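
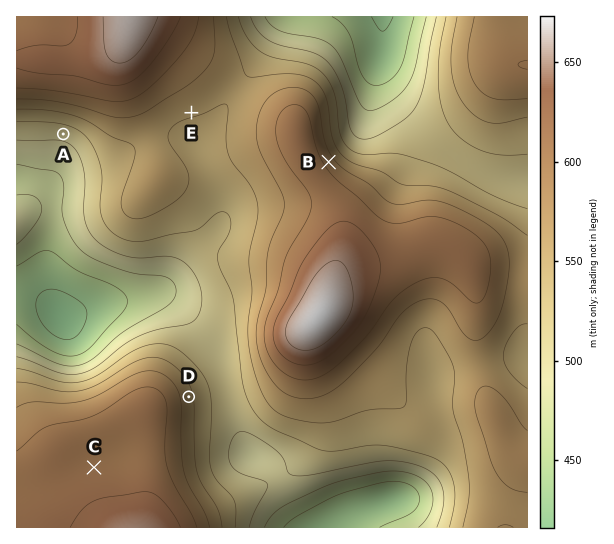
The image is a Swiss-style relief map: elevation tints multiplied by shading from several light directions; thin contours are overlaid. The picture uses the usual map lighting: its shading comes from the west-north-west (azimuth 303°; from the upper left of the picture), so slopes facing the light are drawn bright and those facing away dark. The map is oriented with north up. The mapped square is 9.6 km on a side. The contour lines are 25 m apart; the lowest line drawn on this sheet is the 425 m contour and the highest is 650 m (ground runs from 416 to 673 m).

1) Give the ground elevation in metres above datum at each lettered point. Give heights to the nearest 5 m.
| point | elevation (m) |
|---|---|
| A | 510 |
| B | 590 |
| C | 610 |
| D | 560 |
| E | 555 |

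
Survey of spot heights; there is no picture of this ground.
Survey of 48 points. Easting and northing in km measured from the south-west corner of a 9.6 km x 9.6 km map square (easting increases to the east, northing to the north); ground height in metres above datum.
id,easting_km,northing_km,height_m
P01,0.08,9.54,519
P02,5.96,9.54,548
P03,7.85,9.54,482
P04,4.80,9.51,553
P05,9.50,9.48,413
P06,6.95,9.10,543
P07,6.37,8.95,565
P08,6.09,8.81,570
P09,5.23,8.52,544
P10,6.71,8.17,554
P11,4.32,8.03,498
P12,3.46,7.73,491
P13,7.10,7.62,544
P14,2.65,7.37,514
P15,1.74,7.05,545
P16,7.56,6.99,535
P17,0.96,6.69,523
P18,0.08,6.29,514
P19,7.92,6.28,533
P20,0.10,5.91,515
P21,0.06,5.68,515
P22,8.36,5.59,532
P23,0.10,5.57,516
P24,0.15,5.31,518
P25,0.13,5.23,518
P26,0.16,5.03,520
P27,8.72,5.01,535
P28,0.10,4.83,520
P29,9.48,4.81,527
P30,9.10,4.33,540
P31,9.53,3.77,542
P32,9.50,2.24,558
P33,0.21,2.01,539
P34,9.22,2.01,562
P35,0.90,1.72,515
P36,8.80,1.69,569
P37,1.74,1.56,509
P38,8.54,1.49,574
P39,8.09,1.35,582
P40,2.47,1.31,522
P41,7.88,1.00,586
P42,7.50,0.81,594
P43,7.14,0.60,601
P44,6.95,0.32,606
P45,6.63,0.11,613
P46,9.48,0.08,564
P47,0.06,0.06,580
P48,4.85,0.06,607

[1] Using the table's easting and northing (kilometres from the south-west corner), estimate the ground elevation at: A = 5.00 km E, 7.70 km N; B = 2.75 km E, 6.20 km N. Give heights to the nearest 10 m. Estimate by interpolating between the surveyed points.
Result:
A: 520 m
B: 520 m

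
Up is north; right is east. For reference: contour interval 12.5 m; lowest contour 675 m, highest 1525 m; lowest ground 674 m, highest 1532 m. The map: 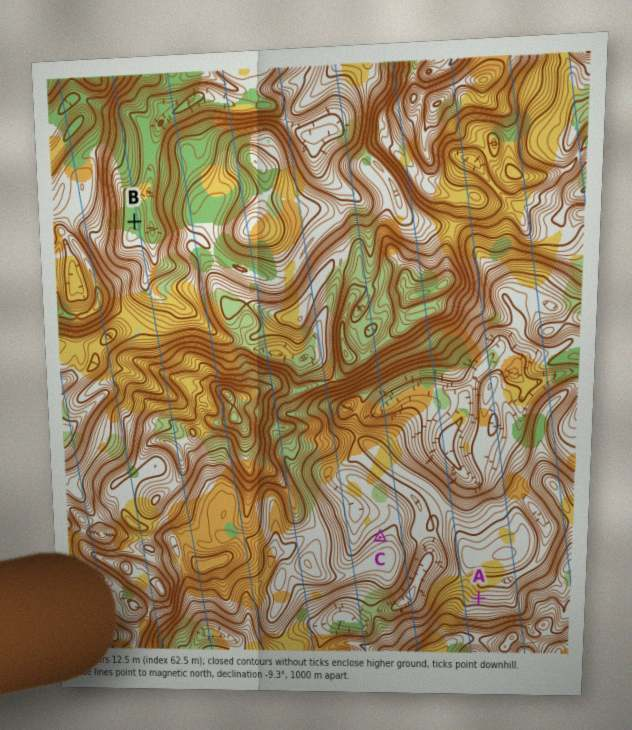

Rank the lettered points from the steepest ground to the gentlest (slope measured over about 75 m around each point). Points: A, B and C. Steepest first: A C B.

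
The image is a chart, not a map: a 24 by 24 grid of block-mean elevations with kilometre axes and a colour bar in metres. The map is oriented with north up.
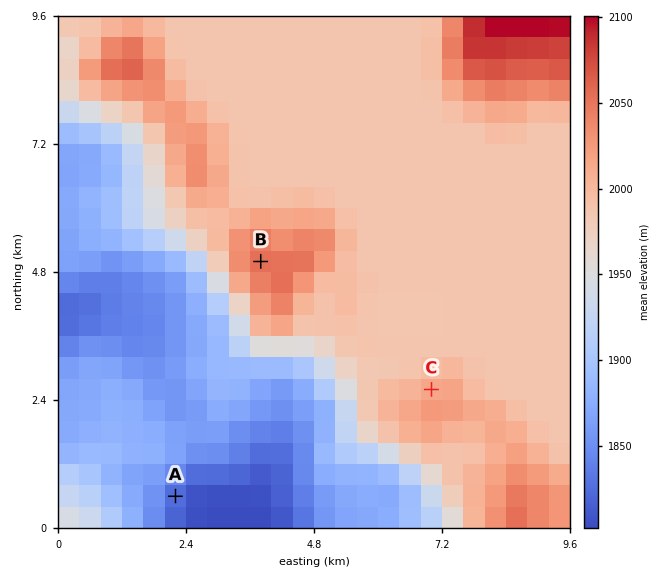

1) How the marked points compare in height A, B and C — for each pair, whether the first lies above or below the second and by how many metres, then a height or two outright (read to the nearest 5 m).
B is above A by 230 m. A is below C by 190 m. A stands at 1825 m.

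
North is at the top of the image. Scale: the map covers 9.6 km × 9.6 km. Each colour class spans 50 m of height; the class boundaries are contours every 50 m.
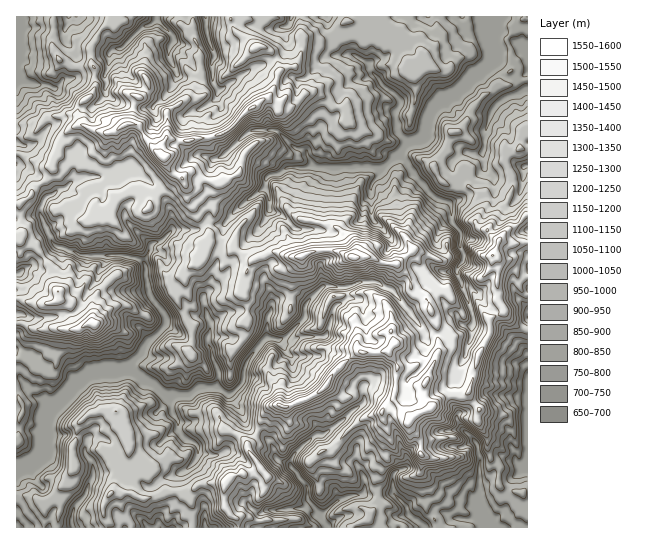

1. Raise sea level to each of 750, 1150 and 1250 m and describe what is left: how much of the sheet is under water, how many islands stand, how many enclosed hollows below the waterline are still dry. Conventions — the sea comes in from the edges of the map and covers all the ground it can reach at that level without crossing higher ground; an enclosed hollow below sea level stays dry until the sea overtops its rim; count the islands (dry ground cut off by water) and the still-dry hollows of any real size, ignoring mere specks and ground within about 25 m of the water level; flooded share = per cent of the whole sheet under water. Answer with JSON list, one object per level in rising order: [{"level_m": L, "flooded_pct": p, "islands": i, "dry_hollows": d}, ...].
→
[{"level_m": 750, "flooded_pct": 13, "islands": 0, "dry_hollows": 0}, {"level_m": 1150, "flooded_pct": 83, "islands": 4, "dry_hollows": 0}, {"level_m": 1250, "flooded_pct": 92, "islands": 5, "dry_hollows": 0}]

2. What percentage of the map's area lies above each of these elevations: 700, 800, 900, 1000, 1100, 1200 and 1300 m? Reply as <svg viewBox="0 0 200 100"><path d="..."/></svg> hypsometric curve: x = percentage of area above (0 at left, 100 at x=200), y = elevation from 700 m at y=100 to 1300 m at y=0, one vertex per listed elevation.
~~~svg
<svg viewBox="0 0 200 100"><path d="M186 100l-26-17-36-16-39-17-35-17-26-16-14-17"/></svg>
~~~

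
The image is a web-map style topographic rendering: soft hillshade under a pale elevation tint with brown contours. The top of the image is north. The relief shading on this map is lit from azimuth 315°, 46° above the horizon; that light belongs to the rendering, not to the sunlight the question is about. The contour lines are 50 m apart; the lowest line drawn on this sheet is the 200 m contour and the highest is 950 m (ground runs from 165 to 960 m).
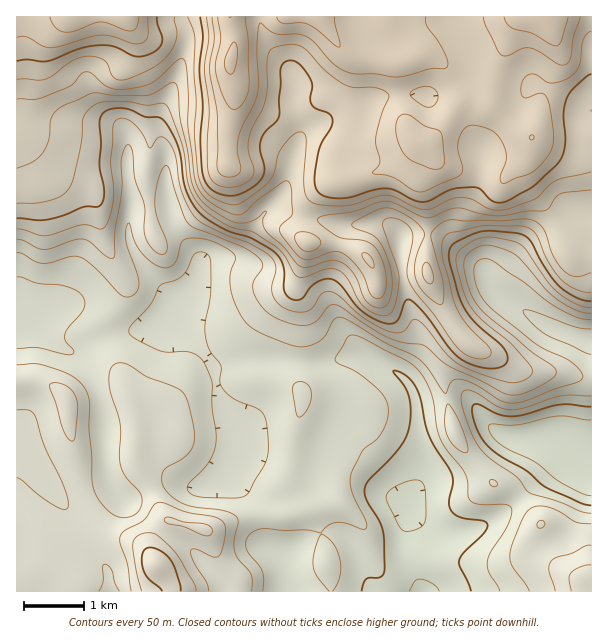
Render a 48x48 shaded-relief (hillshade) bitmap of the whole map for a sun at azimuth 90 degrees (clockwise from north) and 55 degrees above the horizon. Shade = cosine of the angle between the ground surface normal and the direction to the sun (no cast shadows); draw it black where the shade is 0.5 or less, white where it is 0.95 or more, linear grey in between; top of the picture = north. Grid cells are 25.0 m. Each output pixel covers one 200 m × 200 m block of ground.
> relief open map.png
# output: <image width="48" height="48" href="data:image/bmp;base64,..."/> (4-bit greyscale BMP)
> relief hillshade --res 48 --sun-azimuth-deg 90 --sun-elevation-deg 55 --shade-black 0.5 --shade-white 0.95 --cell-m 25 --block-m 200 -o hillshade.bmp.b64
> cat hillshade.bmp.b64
<image width="48" height="48" href="data:image/bmp;base64,Qk32BAAAAAAAAHYAAAAoAAAAMAAAADAAAAABAAQAAAAAAIAEAAATCwAAEwsAABAAAAAAAAAAAAAAABEREQAiIiIAMzMzAERERABVVVUAZmZmAHd3dwCIiIgAmZmZAKqqqgC7u7sAzMzMAN3d3QDu7u4A////ALu7u8uFWKzu287tupm9y7zLqZmIiZl3mru7u7uESM7tu87tuYnNy7zKqZmIiZmImru7u7pzSd7svN3cqYrNy8y6qpmIiZmZmbu7u6l1e97Kvu3LqYrMu9y6qpmIeJqqmbu7u6l3m8uq3u26qpvLrN26qqmYd5q7qru7uqqYiaqr3uy6q7u6ve26qqqpdnrMuru7uru5Z6u6vMuqq7u73ty6mJmql3m8y7u7qry5eLy6qqqqq7q97tu6mIiaqpq8zLu6q8yom93Luqmau7q97cu6mHeKzMzMzLu6q8uYrMzLu6qZq7u83cy6qHaKzd3Mu7uqrNuJvLzMy7qZq8u7zNy7l2eszMzLu7uprNqJu7vNy7qZq8u7vMzLhWrd3Mu7u7qYrdqJu7vNy7qpm8u7u83LdI7+y7u7u7qYvtqJu7vNy7qpm8y7u83KZb/9u7u6qqqIvtqJu7vNy7qpmsy7q83KZs/qibu6qqqIztqKu7vNy6qpmsy7q83KaN6mabu6mbqazsmau7vNyqqpmsy7u83Jadxleby6qrqrzbmbu7vMuqqqq8y7vMynWbdWiszMy6u7y5mru7vMuqqqq7u7zMqFaHRpvM3d3Kq7upmry7u7qqqqq7zMy5dmdTWc3t3MzKu6qqq7u7uqqqqqqrzMuGaJc0nN7t3MzLuqqqu7u7upmqqpmrzbhEi6U3zd3dzLuruqqqu8y7qpmZmZmr3IMmvZRr7t3cupiLu6qpq8zLupmYiIis2kE67XSu/t3LmGVbu6qpmr3LupiIh3i9yDFd/Fff/9updTVqqqqpmb3bu6h4h2esuEJu+lr//sqYUjeaqrqpis27zKh4mFSLuFSO+Vz//bmXMVm5mruYnNub3amIhjFZuWa/+F3//KmFInvIiruYvciM7ah3VCFKy5rf523/3Kh1JJvIirupzret24ZEREWL3Lve2Gzty5h2RqvJmruq3qi8p1M2iHiszMzNt2rLqYeHeLzKq7u777i8cyJZy5ibu7zLhWq6mHipq8u6u7y878nLQAN73Kh4iau5ZHvLl3q7zcu7u8zM77rKEASL3clmebu5d5zLqYrM3cu7u8zN7rnJAASc7ut1eru6mau8y5q83cu7vMzd7qnJAASt7+yGeqqqmarN25mrzdy7vMze7qi4AAWt7tyWeqqpiave25iazdzLzMzd7qinAAWu7dyniaqYiaze25iKzu3MzMze7ZiVABSd7cy5iaqYirvNypmazu3LzMzd24iWIROM7ty6maqYisuruqu6vu3LvMzMuYmoQhJ87uypqqqpm8qaqrzLve3Ku8zKiJq6YgF87+ypmqqqq7qZqrzLvN3aq8y5ebvMggF8/+ypiJqqq7qaurzLu83aq8y5ibvNogGN/+yod4qqq7u7uqvLqb3qq8y6mZvNtQB9/9uXZ6u7q7zMuqq7mL7qqru6mJve1xBt/sqXecy7qrzMupm6id76mau7mK3uyCBs7KmYm8y6u7zLqZmpm97qmZq7mc79tyB96ompvMuqu7y7qYiZq97g=="/>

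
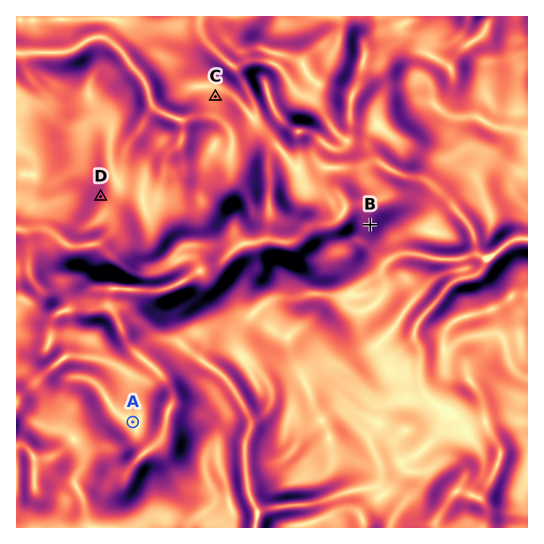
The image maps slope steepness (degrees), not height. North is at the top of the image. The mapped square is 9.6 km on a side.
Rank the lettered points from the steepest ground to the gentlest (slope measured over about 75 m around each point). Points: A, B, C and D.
B D C A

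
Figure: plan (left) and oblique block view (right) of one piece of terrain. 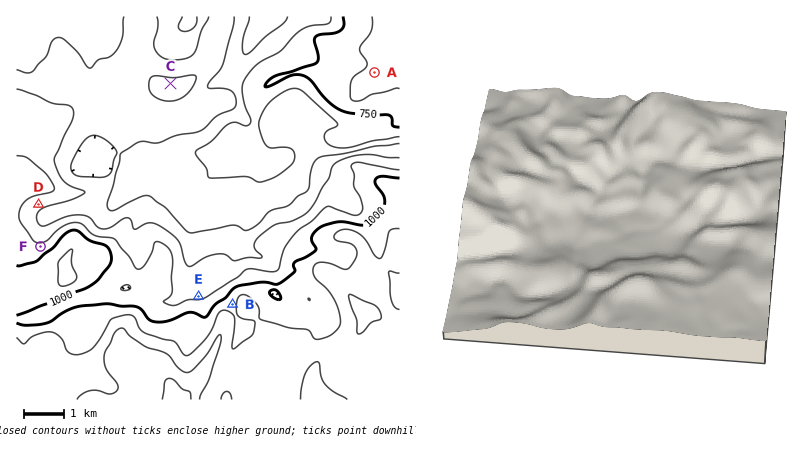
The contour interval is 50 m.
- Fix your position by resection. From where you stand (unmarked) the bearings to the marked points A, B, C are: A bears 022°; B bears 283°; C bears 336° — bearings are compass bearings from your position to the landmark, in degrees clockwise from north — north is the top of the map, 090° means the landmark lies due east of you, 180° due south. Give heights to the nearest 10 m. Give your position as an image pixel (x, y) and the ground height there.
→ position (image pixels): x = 275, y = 315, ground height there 1020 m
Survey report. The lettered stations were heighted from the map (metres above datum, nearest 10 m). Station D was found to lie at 920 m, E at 940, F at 960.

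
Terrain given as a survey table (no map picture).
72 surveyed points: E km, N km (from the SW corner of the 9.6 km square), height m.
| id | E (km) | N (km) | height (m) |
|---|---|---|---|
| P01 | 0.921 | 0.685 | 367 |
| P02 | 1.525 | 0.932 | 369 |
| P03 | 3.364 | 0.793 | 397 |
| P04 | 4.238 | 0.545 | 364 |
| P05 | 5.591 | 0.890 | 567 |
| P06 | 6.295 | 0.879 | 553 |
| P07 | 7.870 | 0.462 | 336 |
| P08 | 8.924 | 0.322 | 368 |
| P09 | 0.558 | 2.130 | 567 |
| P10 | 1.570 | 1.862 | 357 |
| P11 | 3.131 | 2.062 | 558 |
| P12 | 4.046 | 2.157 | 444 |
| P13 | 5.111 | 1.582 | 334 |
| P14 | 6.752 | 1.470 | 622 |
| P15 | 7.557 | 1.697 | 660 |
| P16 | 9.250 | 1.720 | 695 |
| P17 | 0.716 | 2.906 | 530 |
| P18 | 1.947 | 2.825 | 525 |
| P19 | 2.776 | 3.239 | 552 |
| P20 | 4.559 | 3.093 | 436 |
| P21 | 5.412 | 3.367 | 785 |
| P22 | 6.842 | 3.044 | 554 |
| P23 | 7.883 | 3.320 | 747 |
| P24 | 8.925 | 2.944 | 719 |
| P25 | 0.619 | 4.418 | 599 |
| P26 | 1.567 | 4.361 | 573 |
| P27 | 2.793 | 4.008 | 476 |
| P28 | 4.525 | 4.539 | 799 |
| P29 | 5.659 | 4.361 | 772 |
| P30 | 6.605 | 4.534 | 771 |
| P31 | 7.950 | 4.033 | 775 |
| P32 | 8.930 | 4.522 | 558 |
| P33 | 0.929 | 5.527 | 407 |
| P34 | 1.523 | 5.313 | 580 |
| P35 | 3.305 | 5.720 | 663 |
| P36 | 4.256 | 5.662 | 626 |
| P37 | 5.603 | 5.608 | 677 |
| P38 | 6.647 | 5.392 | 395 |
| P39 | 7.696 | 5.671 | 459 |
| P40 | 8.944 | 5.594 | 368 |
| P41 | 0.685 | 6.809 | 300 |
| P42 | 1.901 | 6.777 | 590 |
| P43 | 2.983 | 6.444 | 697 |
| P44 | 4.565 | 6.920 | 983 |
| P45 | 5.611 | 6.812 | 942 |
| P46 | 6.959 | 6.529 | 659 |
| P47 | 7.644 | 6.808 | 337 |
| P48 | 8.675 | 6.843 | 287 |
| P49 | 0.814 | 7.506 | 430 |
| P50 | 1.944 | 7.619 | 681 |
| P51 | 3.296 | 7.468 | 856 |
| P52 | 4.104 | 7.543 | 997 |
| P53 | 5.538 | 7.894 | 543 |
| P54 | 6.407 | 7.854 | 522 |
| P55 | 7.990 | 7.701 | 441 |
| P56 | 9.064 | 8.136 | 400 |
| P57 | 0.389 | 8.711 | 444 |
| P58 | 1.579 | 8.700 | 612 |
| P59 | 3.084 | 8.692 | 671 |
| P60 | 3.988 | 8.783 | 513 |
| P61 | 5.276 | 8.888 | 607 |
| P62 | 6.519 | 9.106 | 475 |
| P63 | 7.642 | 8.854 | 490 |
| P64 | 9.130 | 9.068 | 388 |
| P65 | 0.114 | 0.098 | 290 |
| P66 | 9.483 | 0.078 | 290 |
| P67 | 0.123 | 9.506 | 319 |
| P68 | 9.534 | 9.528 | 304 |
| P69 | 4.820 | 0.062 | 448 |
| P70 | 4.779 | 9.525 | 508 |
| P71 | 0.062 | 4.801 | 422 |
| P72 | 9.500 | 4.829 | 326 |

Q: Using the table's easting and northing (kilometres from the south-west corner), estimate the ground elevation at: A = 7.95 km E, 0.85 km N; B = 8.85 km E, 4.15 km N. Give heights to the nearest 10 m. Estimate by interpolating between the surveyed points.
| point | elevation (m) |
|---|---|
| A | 510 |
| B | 630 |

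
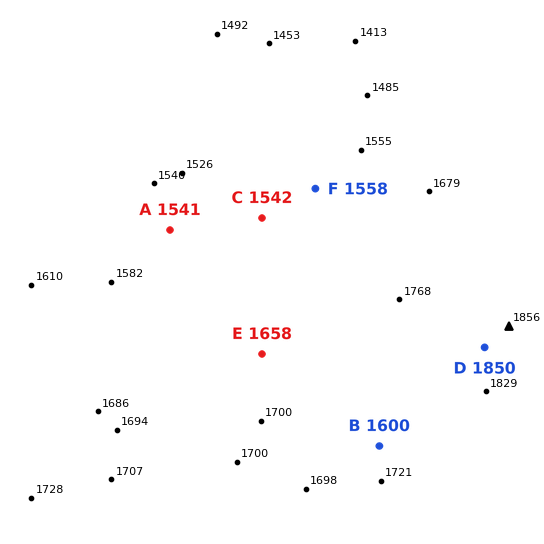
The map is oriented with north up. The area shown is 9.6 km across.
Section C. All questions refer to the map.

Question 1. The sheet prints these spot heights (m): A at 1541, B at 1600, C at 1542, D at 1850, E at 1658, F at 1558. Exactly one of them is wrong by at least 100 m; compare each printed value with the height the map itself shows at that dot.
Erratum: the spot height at B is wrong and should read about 1750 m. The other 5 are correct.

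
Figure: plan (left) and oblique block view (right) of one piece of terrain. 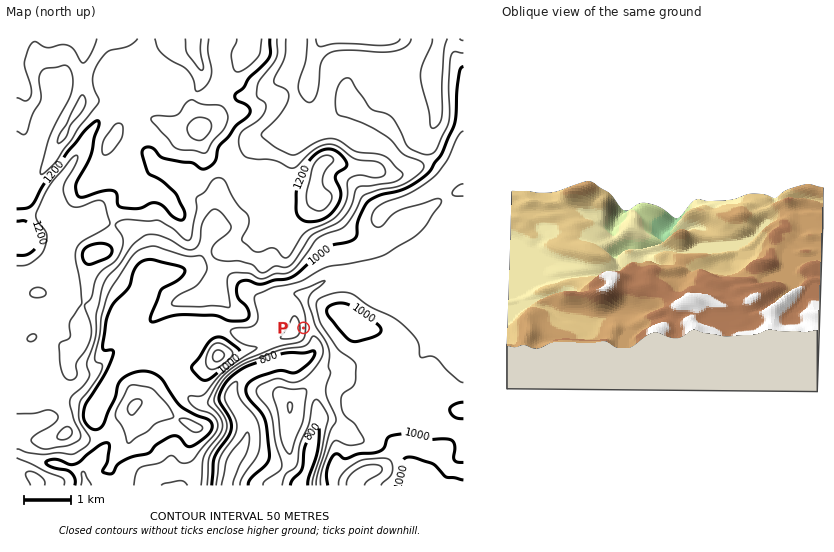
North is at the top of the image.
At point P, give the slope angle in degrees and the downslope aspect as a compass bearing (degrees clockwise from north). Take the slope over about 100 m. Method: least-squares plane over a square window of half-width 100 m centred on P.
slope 22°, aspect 92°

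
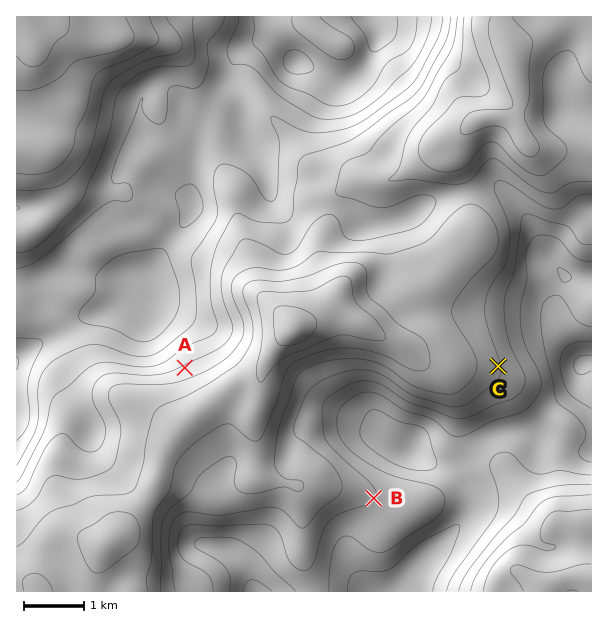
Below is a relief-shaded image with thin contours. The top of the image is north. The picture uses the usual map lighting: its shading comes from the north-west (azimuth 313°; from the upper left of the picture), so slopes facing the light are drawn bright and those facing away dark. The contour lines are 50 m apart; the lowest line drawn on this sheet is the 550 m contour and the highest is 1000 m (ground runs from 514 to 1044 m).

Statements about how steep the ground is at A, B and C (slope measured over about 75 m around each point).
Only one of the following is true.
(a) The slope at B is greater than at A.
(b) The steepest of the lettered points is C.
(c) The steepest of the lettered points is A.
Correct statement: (c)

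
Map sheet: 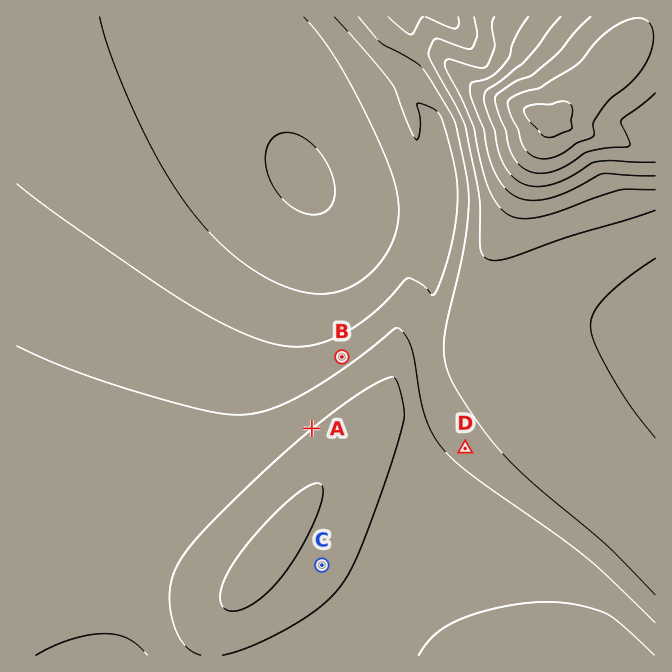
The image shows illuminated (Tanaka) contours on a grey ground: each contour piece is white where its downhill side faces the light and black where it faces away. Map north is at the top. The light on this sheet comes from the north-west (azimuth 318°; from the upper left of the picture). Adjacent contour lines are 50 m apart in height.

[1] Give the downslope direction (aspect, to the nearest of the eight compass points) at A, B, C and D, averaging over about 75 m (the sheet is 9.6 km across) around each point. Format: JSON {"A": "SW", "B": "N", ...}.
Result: {"A": "NW", "B": "NW", "C": "SE", "D": "NE"}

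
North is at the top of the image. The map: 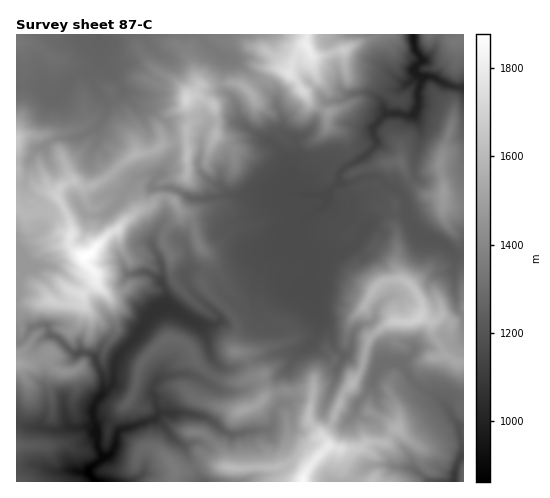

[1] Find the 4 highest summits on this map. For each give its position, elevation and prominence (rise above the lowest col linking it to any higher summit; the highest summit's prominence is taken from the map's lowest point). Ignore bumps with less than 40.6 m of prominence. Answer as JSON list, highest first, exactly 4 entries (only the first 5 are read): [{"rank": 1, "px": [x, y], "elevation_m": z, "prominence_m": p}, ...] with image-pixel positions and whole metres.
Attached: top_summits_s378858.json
[{"rank": 1, "px": [85, 255], "elevation_m": 1877, "prominence_m": 1015}, {"rank": 2, "px": [306, 44], "elevation_m": 1811, "prominence_m": 346}, {"rank": 3, "px": [187, 99], "elevation_m": 1713, "prominence_m": 216}, {"rank": 4, "px": [419, 318], "elevation_m": 1690, "prominence_m": 172}]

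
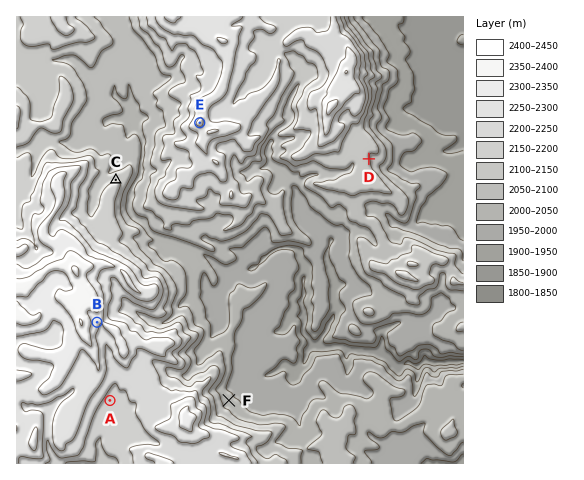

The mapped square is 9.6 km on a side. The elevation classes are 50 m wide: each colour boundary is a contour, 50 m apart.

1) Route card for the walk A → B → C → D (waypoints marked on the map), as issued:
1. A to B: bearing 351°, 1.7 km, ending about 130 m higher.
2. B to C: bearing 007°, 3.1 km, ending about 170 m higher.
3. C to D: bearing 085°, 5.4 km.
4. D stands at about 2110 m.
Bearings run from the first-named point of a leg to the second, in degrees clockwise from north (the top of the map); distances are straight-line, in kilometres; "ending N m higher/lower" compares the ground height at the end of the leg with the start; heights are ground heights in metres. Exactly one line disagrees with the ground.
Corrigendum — Line 2: it should read "ending about 170 m lower".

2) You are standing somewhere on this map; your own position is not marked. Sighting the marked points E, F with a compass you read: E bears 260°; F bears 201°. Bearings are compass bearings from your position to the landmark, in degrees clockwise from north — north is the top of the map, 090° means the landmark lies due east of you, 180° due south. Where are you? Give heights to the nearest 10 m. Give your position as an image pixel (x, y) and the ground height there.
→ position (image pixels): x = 345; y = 97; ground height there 2280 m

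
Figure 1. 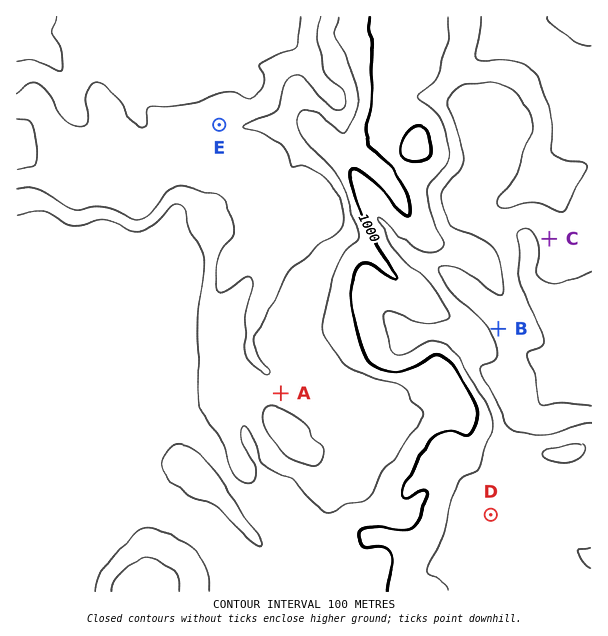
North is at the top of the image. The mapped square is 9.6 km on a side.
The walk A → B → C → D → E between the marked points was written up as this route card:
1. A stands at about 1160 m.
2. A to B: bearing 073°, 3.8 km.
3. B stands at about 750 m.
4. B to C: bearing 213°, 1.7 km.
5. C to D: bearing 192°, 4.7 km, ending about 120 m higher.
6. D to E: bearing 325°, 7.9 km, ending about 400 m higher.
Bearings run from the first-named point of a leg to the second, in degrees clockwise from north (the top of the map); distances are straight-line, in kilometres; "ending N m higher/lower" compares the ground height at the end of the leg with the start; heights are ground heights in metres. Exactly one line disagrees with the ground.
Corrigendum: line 4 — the bearing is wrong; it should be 030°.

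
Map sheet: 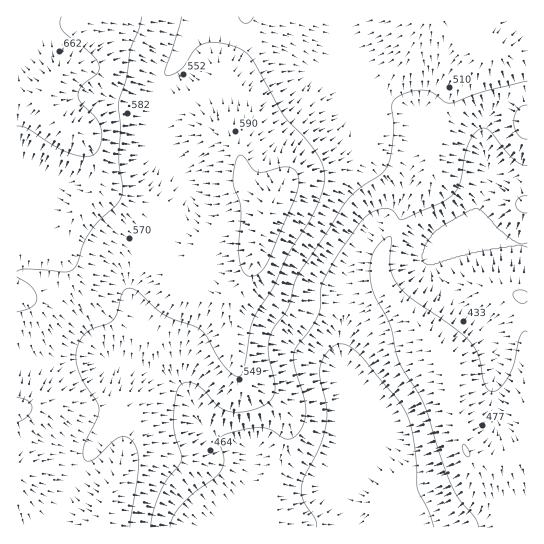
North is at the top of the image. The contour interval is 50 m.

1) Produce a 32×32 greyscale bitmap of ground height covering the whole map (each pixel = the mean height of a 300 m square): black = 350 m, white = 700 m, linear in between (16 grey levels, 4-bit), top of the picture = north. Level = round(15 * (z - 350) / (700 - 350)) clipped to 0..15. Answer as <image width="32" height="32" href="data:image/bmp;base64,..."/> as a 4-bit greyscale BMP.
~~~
<image width="32" height="32" href="data:image/bmp;base64,Qk12AgAAAAAAAHYAAAAoAAAAIAAAACAAAAABAAQAAAAAAAACAAATCwAAEwsAABAAAAAAAAAAAAAAABEREQAiIiIAMzMzAERERABVVVUAZmZmAHd3dwCIiIgAmZmZAKqqqgC7u7sAzMzMAN3d3QDu7u4A////AJmZqphlQzMzMyISIiIjRVWpmZqYdUQzMzMiEiIiNFVVqpmaqXZUQzMyIRIiIjVVVaqZmZmHZUQzMyERIiJFZmaqmZmZh2ZUM0MiERIjRmZmqpmYmIdlREREMhERI1ZmZrqpmIiHZVVVVUIRESRWZVa6qZiIh2ZndmVCERI0VlVVqqmYiHdmeIdlMhEiNWZUVaqZiIh3d4iHZDISI0VmVEWpmYiIh3iJh1QyIjRVZlREqpmIiIiImZdUMyM0VVVERKqpmIiIiZmXZUMzRFVUQ0S6qpmIiZmqmHZUNEVVQzREu6qpmJmqqql2VERFRDNERLu6qZmZqqqqhlRERDMzRES7u6qZmaqqu5dlREQyIjMzu7uqmZmqqryodUREMiIiIru7uqmZmqq8uYZUREMiIiO7u7uqmZmqvLqXZUREMiI0u7vLupmZq7zLmHZVVVQzRLu7zLqZmau7u6h3ZlZlMzS7vMy5mZmru7uod3ZmZTM0vM3cuZmZq7qqmHd2ZmVDRc3u7bmZmqqqmYd3dmZlRFbe7ty5mZqqqpiHd3ZmZlVn7u3cuZmZmamId3d2ZmZlZu7t3LqZmZmZh3d3d3d3d2be7t26mZmZmId3d3d3eIiH3e3cupmZmZiHd3d3iIiIiN3d3LupiZmIh3d3eIiIiIjd3cy7qZiImId3d3iIiIiI"/>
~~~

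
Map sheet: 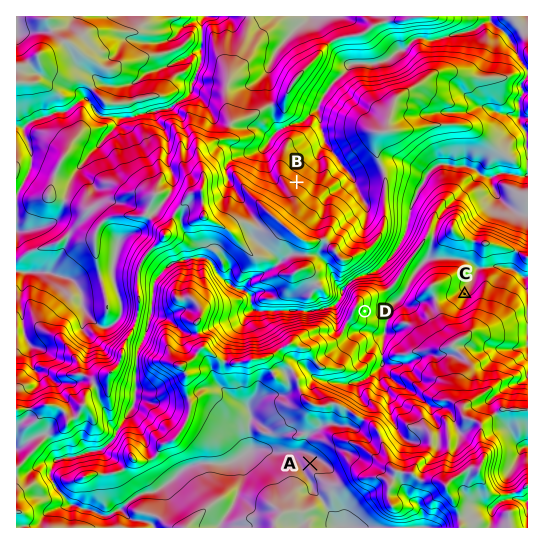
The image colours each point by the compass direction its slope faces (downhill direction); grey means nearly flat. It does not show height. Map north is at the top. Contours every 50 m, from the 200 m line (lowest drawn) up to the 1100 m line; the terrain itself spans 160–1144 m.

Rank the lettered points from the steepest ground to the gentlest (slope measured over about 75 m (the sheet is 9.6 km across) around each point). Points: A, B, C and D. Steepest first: D B C A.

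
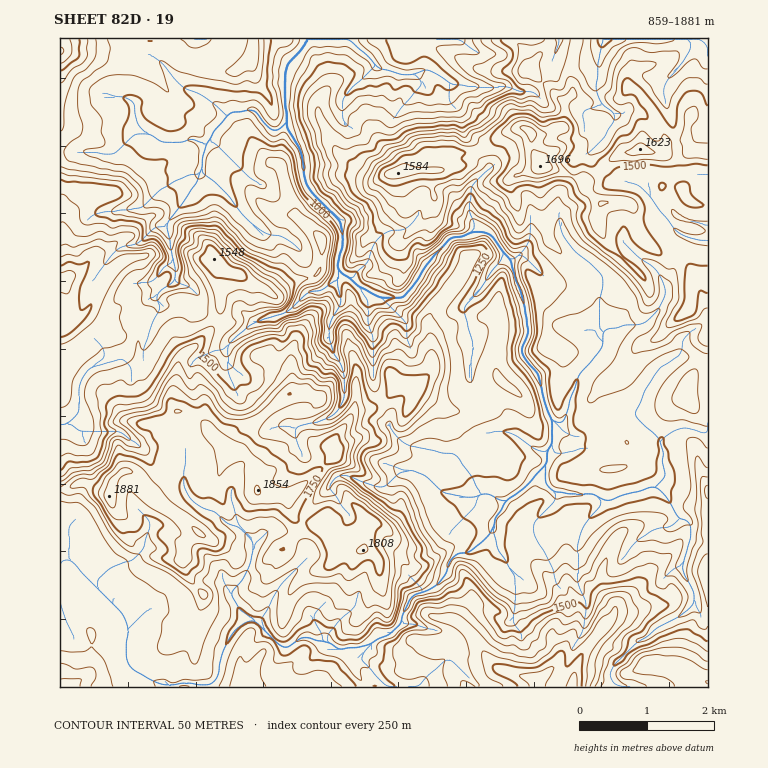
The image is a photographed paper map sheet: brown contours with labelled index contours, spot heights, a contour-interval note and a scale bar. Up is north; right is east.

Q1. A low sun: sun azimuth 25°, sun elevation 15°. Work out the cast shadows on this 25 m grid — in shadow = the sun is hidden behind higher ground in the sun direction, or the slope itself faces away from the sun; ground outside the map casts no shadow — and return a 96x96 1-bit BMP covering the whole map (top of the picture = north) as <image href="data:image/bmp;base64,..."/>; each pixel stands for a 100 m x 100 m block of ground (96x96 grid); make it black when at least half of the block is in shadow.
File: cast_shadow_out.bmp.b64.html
<image width="96" height="96" href="data:image/bmp;base64,Qk2+BAAAAAAAAD4AAAAoAAAAYAAAAGAAAAABAAEAAAAAAIAEAAATCwAAEwsAAAIAAAAAAAAA////AAAAAAAAABwAAADwA/wAPwAAADwAAAHAAfAAPgAAAAAAAAMAAQAAAAAAAAAAAAAAAAAAAAAAAAAAAPwAAAAAYAAAAAAAAf4AAAAAAAAAAAABw/4AAAAAAAAAAAAD//8AAAAAHAAAAAADn/eH8AAAHAAAAAALD8efwAAAAcAAAAAeD8OOAAAAAOAAAxg8DmMAAAAAACMAB/w4DgMQAAAAAAcAB/gwD8AYAAAAAAcAD/DGD8A8AAGAAAcAD/DCD+AgAAMAAAYAD+X8B+AAIAAAAAYfz+/0AewAAAAAAAA//4fAAC4AAAAAAAA/8A+ADgQAAAAAAAA/548ADwAAAAAAAAA/zxwMDgAAAAAAAAI//BAfDgAAAAAAAAI/7+A/4AAAAAAAAAY/j8A/wAAAAAAAAAb/D4G/wAAAAAAAAA7/HgM/wAAAAAAAAAL+HAM/gAAAAAAAAAP8GAAAAAAAAMB/gAcwEAAAAQAAAAD/mAYAIAAAAZ4AAAD6AAYAAAAAAfgAAAAAAAQAAAAAAfAAAAIAAAQAAAAAAIeAAAAAAAAAAAAAAAfAAAAAAAABPAAAAA8AAAcgAAACfAQAAABwAA4AAAAH+AAAAABwAAwYAAAH+AAAGABwAAAwAB4EAAAAHgBgAADgAB4GAAAABwBAAADAABwAAQAAYABAABnAAAAAAAAAMCAAAAGAAAAAAAAAACAAAAGAAAAAAAAAACAAAAGAAAAAAAAAACEAAAMAAAAAAAAYACEAAAeAAAAAAAA8AGAAAAeAAcAAAAAEAGAAAA+AA+YAAAAAAOAAAA8AA/+AAAAAAMAAAAgAA//AAAAAAMAAAAwAAHoAAABAAMAAAAYAAHwAAAAOAAAIAA4APD4AAAAfgAAYAA4Afh4AAAA/gAAAAA4AfwAAAAQ/wA+AAA4A/wAAAA53GG/gAA4B/gAAAD5wHP/wABwP/hAAAH7wD//4ABwf/nAAAH/gA//cAxg//OAAMH8AAP/OAfs/+MAAOvwAAP/uAf/f88AAAnAAAP/vAf/f54AAAGAADP//gf+fzwAAAAAAHP/fz/8/jAAAADADfP+P//4/AAAAAGAH+P/m//5/AAAAAAAP4P/wH/5+AAAAAAAfAf/gH/78MAwBAAAcA//AP//8eB4D4AAYB//Ef//+IBgAAAAAB//+f//8ADAAAAAAD//////8AAAAAAAAD+f//f/4PgAAAAAEH8H//A/wf4YAAAAAHwAAB4eAf94AAAAAH4AAA+AAf/8AAAAAH4AAA/wAP48AAAAAPwAAAPgAAAAAAAAAPgAAAHgAAAAAAAAAPgAAAHwgAAAAAAADfgAAABAAAAAAAAAHfAAAAAAAAAAAAADHOAAAAAAAIAAAAAH+OAAAAADAfgAAAAP+AAAAAAHA/AAAAA/8IAAAAB+ACAAAAB/8AAAAf/8AAAAAPD/4AAAA//4AAAAweH/YAABx//wAAADwAOAAAAH/+AAAAADgAIAAAAPz4EAAAAAAAAAAQAeDg+AAAAAAAAAAwA8AB/AAAAAAAAAAAAwAB+AAAAA="/>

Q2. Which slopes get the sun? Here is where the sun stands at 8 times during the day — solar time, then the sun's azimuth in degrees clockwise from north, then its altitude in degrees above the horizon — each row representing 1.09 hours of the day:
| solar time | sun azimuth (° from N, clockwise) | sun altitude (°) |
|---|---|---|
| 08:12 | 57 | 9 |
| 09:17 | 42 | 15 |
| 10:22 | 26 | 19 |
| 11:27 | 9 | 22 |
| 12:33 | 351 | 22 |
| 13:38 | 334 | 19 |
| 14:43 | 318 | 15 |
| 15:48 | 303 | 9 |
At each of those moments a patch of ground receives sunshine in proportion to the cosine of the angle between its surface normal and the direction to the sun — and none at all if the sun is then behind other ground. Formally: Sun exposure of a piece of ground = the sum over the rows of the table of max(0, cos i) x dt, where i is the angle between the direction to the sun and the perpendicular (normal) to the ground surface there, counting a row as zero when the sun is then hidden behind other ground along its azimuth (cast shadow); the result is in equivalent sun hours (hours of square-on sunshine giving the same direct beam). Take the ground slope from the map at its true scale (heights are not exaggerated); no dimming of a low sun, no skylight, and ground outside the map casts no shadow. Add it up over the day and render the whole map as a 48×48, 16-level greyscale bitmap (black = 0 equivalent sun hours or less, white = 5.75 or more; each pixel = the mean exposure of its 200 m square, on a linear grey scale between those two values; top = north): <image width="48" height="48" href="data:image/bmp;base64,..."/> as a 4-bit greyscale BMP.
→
<image width="48" height="48" href="data:image/bmp;base64,Qk32BAAAAAAAAHYAAAAoAAAAMAAAADAAAAABAAQAAAAAAIAEAAATCwAAEwsAABAAAAAAAAAAAAAAABEREQAiIiIAMzMzAERERABVVVUAZmZmAHd3dwCIiIgAmZmZAKqqqgC7u7sAzMzMAN3d3QDu7u4A////AKhWeHRENYd4eIiadzNFV2MSVmh0QRJFV6undkRVVnd3l6uphmZEd2Wc7YiGR4RWi5mHZmVWZYiXqnpzRmVDNWndy7mUM57My3ZmZndUVGmIE2IQAoiJhmrcuZu2JDjMy2Z2ZmaGVTiDMhEzEBZiJKqru6yrUiJbymd2ZWZ3RWMUVCMlQCRau5dp3uyrpmQih3d2ZlVENmIyYyNDUlN+3JvszKqpu5qnRXdmVUMhlxNBRAASRFEUqryphomb77iaZHZmZTERMgE0JVICJGQ0aNqGV6u5i7lpZ2VUMkVlMBVkI3hDFoWZW8iFeZqZd6qVeVVDEkRmAkZqlSSIiEaapllmiHiJlXu6aVVDITdli5UldDR4dGq6h2Znd3eKuVaKdlUzNiFKyDEAFImIi9qYd3V4d5hpvcl2ViEjZCWqUkMBI2u33sqXd3dpl5u5q7qXdjFoZGmFREZnl0Z826uXVVQzi2MyI1iHd93LVZhmdkaGi4MkJnl1VVRVRlRDMzNWab7szbdmZlWKmaYUhTNFVVVWRJmIh2ZVaaqZzIdmVWeqmGVlICVVVWVWhVZ4dmZlaYeJgzVmRquauayoaGEjNFaHI1hmZndXmGZmRndUestkVGjHdjESNDIzNkRGd3UyI1VX3/uJu97WIjFadCUiRnZTNiRlZ2ZTJVZpvLq8u7m7c1dniDVUZ3ZDdkN2RVZ2Z2aamau6vJmJvd+Yh2d1VmVZpXVnZFZ5dmV5qZq6yoVGit2omKu4ZmeKclVYh0Vop2VVZ4m1eZhnqZtoqtuZh3d3MjVWd0IjRBRVVni+hW3tyXhru7yZh3d1SIh3Z4URAlI2Z3iaxzW+zZaNycuZh2ZmN3ZmZopwBGZFZ4qXdmUBTNeuvOqoeXZnRmVVVEKII0ZlZoh3dkERNb2IZnnKVIqHNnZVQ0I4hEV0V2WXRDFJtANWEBFslDiVN3ZUVCRVdaZnMiRUMzfOy4MhMiMWt0OVZ1RDITg0d8togyJEVs/+yYUiAxERWFIiZDRCE4MlibzJnPuMrN3bp1QmIzEAGbcQA0UhJjN4mZvNyKyJ79uWQ1g3g2URACISA1QyVVmHZYi974Sv/8gyNak0VCFCMgATIzJVU1d2ZYdDNquMzaVImZQRIzRDMQATIRFGMldUJIh2Z4mHmnaZeVESIRIkMAARAAEo3sdEeN7v7Jd3lmhkZjQ1dBAAAAVzAAFnVUR3ht3d2odkZodldVd4rNqIdTJ6dWm6MAABEXdmiHiYeXaMxUR7zN+5iHIlaoRptkRlVTNXd3ZGWIestVarq/3//7kyRneGnMqYeWZmZkNEVZmUREeois7//+7JvriGW6mIZmeHZmZVVldDRWiamqzd3Kuu/sp5hHaXd1ZmZVRXYxAFZphpy7m6ms3/6GdYYyiYqUQzMyRzEQAXZ7plvLyYdkM0A7qol4mJqiEiIkcyNVM2V5u5eWNFMjVWR4mXiYVHmiNFZ4VoiJhmRZzLhDIiN6mJp2homquWmIdndkV4h3d2I6y5M1ZXqmMkq3hXrNu6hw=="/>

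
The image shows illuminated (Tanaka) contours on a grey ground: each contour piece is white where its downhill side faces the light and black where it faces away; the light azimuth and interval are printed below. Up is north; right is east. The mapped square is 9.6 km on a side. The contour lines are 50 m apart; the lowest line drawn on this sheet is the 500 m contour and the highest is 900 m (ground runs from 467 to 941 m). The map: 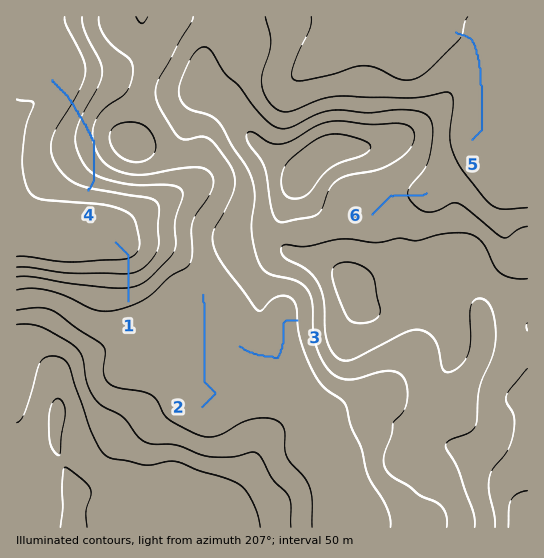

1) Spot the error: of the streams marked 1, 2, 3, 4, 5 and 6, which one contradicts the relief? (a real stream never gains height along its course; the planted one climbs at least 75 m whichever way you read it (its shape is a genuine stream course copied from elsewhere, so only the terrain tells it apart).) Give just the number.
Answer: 4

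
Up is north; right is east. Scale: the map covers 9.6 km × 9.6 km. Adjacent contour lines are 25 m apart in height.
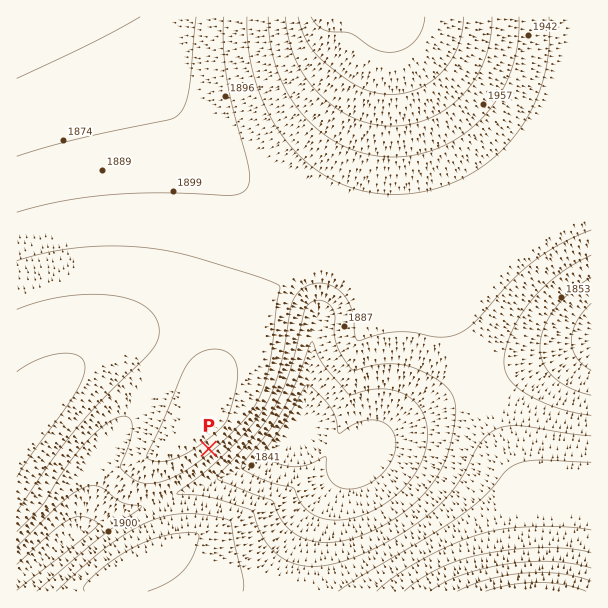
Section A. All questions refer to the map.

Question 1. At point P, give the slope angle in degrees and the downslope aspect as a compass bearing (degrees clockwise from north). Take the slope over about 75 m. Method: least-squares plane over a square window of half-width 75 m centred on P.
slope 7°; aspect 141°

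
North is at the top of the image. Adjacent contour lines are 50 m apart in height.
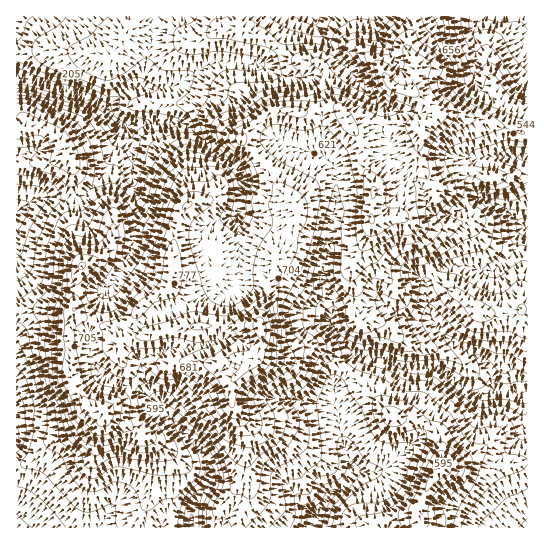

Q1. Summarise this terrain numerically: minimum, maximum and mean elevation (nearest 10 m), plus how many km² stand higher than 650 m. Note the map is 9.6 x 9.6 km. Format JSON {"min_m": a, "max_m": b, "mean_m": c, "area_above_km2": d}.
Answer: {"min_m": 160, "max_m": 920, "mean_m": 500, "area_above_km2": 21.3}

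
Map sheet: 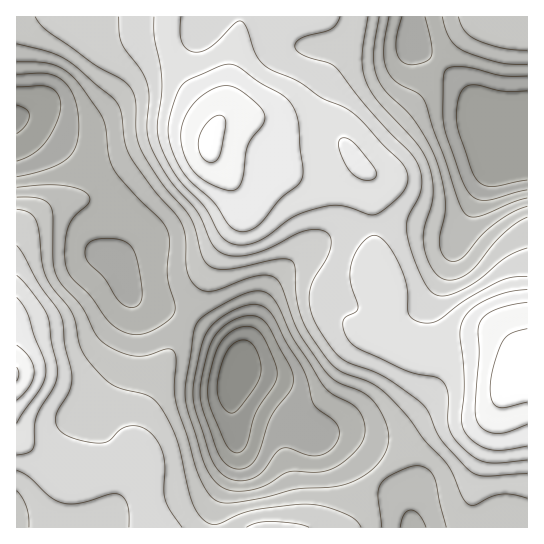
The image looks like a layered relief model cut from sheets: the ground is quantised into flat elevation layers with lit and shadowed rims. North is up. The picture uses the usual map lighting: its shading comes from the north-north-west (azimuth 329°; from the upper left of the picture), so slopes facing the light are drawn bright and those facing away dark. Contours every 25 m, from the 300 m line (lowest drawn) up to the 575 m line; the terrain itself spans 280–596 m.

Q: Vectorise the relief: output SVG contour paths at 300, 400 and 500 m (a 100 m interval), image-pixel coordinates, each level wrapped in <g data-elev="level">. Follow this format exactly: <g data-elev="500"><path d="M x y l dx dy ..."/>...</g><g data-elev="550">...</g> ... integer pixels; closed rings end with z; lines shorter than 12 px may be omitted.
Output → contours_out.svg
<g data-elev="300"><path d="M230 413l-7-5-4-10-2-11 2-13 5-16 6-11 8-6 8-1 7 4 5 9 3 12-1 10-5 11-14 21-6 5z"/></g><g data-elev="400"><path d="M400 527l4-13 3-3 4-1 8 5 7 12"/><path d="M229 490l-12-7-10-13-20-63-2-21 8-52 5-12 13-11 32-17 11-3 8 0 7 3 6 7 18 37 31 48 7 7 20 11 8 7 5 11 1 12-3 8-7 9-12 11-12 7-14 3-27 0-32 16-16 3z"/><path d="M527 198l-14 4-35 15-8 0-6-4-7-15-33-97-6-8-23-12-9-12-2-10 0-10 5-32"/><path d="M17 62l29 1 17 6 15 13 23 32 5 13 3 31 5 12 23 27 24 23 7 11 2 12-3 34 8 30-3 10-15 11-16 6-15-1-13-8-8-8-15-22-19-18-6-14 0-18 3-18 6-10 15-14 1-4-1-4-10-6-17-4-19 0-26 2"/><path d="M442 17l7 21 6 7 7 5 36 12 29 2"/></g><g data-elev="500"><path d="M17 455l10-2 6-4 3-31 4-9 14-23 4-15-11-56-16-24-14-16"/><path d="M527 276l-14 1-12 4-35 18-28 21-8 3-9-1-8-3-4-5-3-31-11-27-12-16-5-4-5-1-6 3-5 5-9 16-3 11 0 9 8 30-3 3-10 6-2 7 2 8 3 6 11 10 48 22 28 6 7 4 4 6 2 7 0 27 2 10 7 11 14 13 10 6 9 2 37-3"/><path d="M154 17l0 20 6 28 2 16-1 14-4 31 3 17 7 16 9 16 28 31 15 27 7 8 13 4 15-2 12-6 29-21 32-10 16 0 26 8 6 1 11-7 16-15 5-8 1-8-2-8-6-8-17-16-22-25-11-9-28-13-23-16-26-11-9-6-8-11-9-25-4-6-2-2-4 1-26 24-8 5-8 1-8-3-5-7-2-9 1-16"/></g>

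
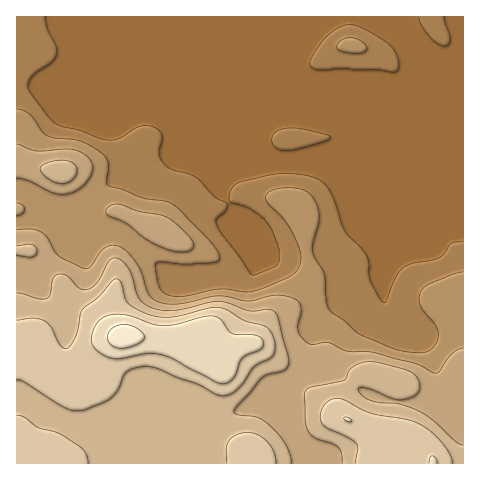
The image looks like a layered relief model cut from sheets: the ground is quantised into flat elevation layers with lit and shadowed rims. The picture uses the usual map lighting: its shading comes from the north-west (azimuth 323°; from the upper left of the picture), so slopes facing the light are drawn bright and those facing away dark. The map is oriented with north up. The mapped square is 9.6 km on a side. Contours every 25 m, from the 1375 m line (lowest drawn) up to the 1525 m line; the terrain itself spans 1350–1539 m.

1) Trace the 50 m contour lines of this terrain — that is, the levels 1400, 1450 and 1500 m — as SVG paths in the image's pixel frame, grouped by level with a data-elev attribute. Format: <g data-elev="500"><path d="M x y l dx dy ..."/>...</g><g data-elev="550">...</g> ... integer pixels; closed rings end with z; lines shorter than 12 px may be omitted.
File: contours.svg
<g data-elev="1400"><path d="M463 272l-9 2-24 10-6 4-4 5-1 6 2 7 14 19 3 8-1 9-7 9-10 2-20-2-39-16-18-15-11-8-5-6-3-32-10-17-1-6 0-9 6-24 0-8-4-9-5-7-6-4-9-2-11 0-14 4-4 3 0 4 3 5 18 19 11 22 3 8 0 7-2 7-5 6-9 6-33 12-8 1-23-3-36 7-17-1-5-3-4-6-4-17 2-6 4-1 26 2 29-2 3-3 0-3-7-12-32-34-8-6-8-3-21-3-35-13-2-4 2-19-3-5-6-6-21-10-23-3-8-2-5-4-13-18-5-4-7-1"/><path d="M349 53l14-1 3-2 1-3-4-5-6-3-7-1-6 1-5 4-2 5 3 3z"/></g><g data-elev="1450"><path d="M292 463l-2-9-5-10-16-20-11-6-20-3-4-3 2-5 26-29 5-3 17-4 4-6 0-9-10-37-5-8-6-2-18 2-21-8-10-2-43 9-11 0-11-2-8-4-6-5-10-29-6-9-7-3-4 0-3 3-11 20-9 8-5 1-4-2-12-12-8-2-7 4-3 16-3 4-8 1-22-6"/><path d="M463 445l-7-3-23-22-15-9-20-7-24-2-12-6-3-5 1-3 9 1 24 10 10 1 13-5 4-7-2-10-8-7-32-9-13 0-13 6-8 12-33 7-5 3-1 3 0 27 3 11 7 7 17 6 6 3 3 6 1 10"/><path d="M17 256l15 1 4-2 1-4-2-5-3-2-15 2"/><path d="M59 183l9 0 7-5 2-7-3-7-7-3-10-1-10 3-6 4-1 4 5 5 7 5z"/></g><g data-elev="1500"><path d="M437 463l-2-5-3-2-2 3-1 4"/><path d="M347 421l3 1 2-2-3-2-5-1 0 2z"/><path d="M218 383l7 1 7-5 10-21 5-3 12-5 4-3 1-5-2-4-7-3-23-1-4-4-8-11-9-3-11 2-24 6-12 2-12-2-23-9-16-1-11 4-8 10-3 9 1 7 5 7 9 6 12 2 28-5 15 1 12 4z"/></g>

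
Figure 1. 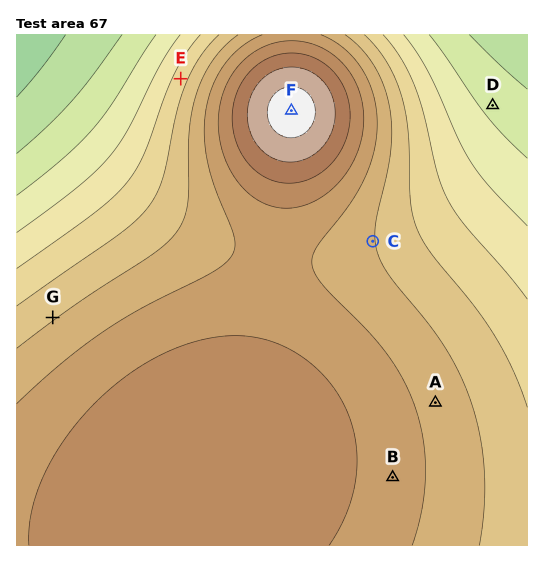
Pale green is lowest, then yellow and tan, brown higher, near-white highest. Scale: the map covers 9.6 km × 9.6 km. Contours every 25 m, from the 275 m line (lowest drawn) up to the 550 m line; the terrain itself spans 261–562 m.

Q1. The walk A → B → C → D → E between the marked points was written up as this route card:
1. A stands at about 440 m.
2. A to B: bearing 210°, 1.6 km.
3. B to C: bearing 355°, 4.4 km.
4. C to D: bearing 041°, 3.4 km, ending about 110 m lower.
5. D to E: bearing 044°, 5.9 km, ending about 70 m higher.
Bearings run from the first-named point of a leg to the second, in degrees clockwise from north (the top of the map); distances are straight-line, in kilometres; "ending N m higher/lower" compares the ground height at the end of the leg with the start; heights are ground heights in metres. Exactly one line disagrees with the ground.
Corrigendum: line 5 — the bearing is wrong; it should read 275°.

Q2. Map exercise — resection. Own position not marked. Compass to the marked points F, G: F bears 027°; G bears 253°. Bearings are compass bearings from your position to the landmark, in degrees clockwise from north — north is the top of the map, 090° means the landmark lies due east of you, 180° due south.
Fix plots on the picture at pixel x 211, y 269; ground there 450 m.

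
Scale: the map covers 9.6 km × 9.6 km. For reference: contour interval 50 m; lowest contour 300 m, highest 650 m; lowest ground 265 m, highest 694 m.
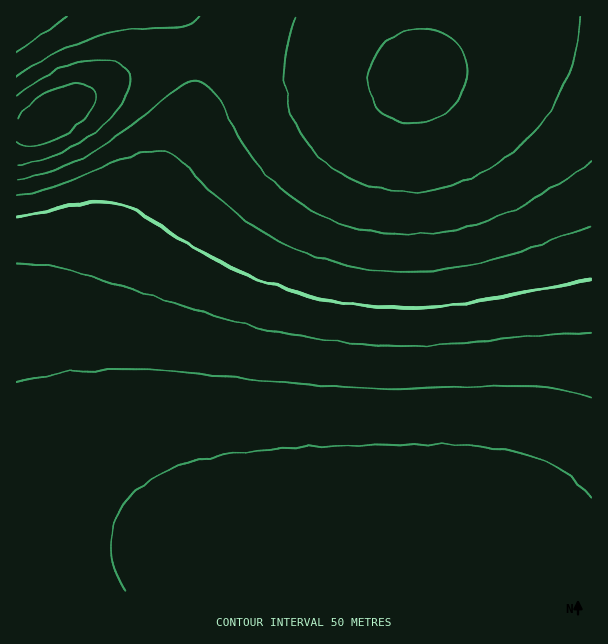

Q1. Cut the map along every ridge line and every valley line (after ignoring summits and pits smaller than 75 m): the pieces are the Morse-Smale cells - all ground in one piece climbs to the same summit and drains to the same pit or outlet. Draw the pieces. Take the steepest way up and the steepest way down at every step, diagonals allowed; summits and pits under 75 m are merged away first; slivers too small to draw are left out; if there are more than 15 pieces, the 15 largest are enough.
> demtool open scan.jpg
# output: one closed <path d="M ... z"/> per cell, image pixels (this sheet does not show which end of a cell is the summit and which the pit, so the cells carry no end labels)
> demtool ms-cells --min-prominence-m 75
<path d="M591 16l-166 0-3 40-2 16-4 7-23-3-81-20-40-6-56-1-20 4 0 36-10 39-22 43-26 44-23 45-13 43-5 32 1 55 11 44 13 30 11 16 28 30 19 13 45 19 44 11 58 9 95 9 170-1z"/><path d="M195 52l-24 4-34 12-39 20-59 36-15 6-8 1 0 460 575 1 0-21-169 0-95-9-79-14-44-13-24-12-19-13-28-30-18-31-9-24-6-26-3-22 0-42 3-24 6-26 14-36 18-34 26-44 22-43 10-39z"/><path d="M183 16l-166 0-1 113 8 1 15-6 59-36 39-20 24-8 33-8-1-13z"/><path d="M423 16l-238 0-1 2 4 8 7 26 21-3 56 1 40 6 81 20 23 3 4-7 2-16z"/>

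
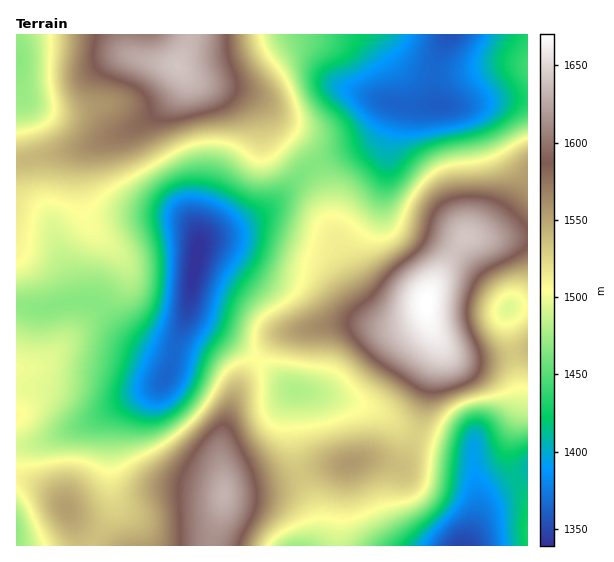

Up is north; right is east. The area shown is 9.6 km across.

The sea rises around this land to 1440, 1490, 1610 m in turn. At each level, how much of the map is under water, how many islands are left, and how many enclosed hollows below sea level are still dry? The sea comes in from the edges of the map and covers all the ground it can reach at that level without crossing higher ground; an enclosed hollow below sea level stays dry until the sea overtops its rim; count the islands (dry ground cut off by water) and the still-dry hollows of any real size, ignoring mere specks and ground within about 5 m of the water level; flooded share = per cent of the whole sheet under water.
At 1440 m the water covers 13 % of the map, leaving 0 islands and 1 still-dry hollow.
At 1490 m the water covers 42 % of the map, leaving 0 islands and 1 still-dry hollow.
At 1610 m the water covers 92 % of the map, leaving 1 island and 0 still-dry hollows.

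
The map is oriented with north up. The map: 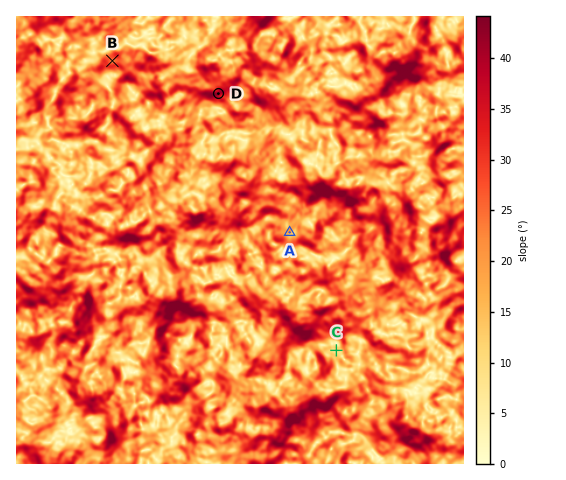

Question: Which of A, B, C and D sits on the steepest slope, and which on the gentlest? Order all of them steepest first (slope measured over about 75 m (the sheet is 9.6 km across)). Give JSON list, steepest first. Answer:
["D", "B", "A", "C"]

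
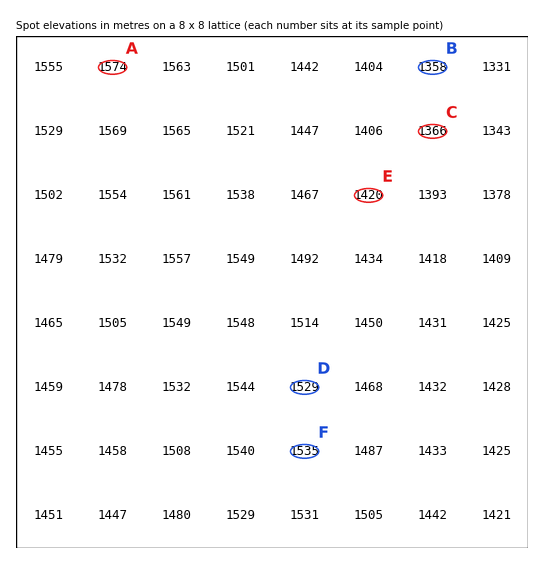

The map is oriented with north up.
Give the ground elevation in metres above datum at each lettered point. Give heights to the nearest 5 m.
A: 1575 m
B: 1360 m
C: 1365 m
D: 1530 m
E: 1420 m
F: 1535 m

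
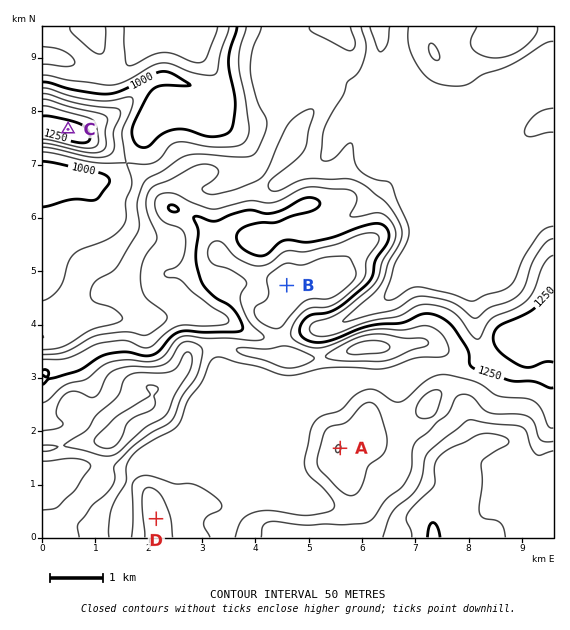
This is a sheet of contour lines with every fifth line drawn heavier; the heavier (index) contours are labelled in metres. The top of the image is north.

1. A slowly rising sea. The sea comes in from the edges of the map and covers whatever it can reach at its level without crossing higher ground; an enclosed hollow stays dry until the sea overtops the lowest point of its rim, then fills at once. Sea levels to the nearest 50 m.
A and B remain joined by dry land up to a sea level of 1300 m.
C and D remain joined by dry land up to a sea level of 1050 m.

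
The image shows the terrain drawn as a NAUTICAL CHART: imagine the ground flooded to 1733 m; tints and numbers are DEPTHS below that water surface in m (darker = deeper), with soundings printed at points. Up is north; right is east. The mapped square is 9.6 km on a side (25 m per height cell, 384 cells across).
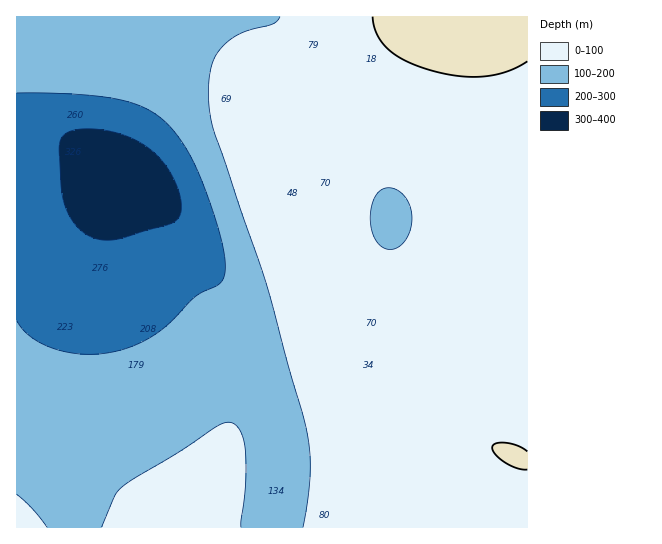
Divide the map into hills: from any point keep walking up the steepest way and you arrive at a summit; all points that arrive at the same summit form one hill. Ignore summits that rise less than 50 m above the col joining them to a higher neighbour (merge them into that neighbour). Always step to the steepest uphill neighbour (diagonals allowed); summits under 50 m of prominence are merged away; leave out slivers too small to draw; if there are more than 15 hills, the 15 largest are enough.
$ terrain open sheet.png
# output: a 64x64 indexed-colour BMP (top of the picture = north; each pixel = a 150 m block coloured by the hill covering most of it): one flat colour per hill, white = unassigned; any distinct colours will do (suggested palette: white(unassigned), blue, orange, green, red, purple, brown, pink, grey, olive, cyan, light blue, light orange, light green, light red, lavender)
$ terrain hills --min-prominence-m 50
<image width="64" height="64" href="data:image/bmp;base64,Qk12CAAAAAAAAHYAAAAoAAAAQAAAAEAAAAABAAQAAAAAAAAIAAATCwAAEwsAABAAAAAAAAAA////ALR3HwAOf/8ALKAsACgn1gC9Z5QAS1aMAMJ34wB/f38AIr28AM++FwDox64AeLv/AIrfmACWmP8A1bDFABERERERERERERERERERERERERERERERERERIiIiIiIiERERERERERERERERERERERERERERERERESIiIiIiIiIREREREREREREREREREREREREREREREREiIiIiIiIiIhERERERERERERERERERERERERIiIiIiIiIiIiIiIiIiERERERERERERERERERERERIiIiIiIiIiIiIiIiIiIiIREREREREREREREREREREREiIiIiIiIiIiIiIiIiIiIhERERERERERERERERERERESIiIiIiIiIiIiIiIiIiIiERERERERERERERERERERERIiIiIiIiIiIiIiIiIiIiIREREREREREREREREREREREiIiIiIiIiIiIiIiIiIiIhERERERERERERERERERERESIiIiIiIiIiIiIiIiIiIiERERERERERERERERERERERIiIiIiIiIiIiIiIiIiIiIREREREREREREREREREREREiIiIiIiIiIiIiIiIiIiIhERERERERERERERERERERESIiIiIiIiIiIiIiIiIiIiERERERERERERERERERERERIiIiIiIiIiIiIiIiIiIiIRERERERERERERERERERERIiIiIiIiIiIiIiIiIiIiIhEREREREREREREREREREREiIiIiIiIiIiIiIiIiIiIiERERERERERERERERERERESIiIiIiIiIiIiIiIiIiIiIRERERERERERERERERERERIiIiIiIiIiIiIiIiIiIiIhERERERERERERERERERERIiIiIiIiIiIiIiIiIiIiIiEREREREREREREREREREREiIiIiIiIiIiIiIiIiIiIiIREREREREREREREREREREiIiIiIiIiIiIiIiIiIiIiIhERERERERERERERERERESIiIiIiIiIiIiIiIiIiIiIiERERERERERERERERERERIiIiIiIiIiIiIiIiIiIiIiIRERERERERERERERERERIiIiIiIiIiIiIiIiIiIiIiIhEREREREREREREREREREiIiIiIiIiIiIiIiIiIiIiIiEREREREREREREREREREiIiIiIiIiIiIiIiIiIiIiIiIRERERERERERERERERESIiIiIiIiIiIiIiIiIiIiIiIhERERERERERERERERESIiIiIiIiIiIiIiIiIiIiIiIiERERERERERERERERESIiIiIiIiIiIiIiIiIiIiIiIiIRERERERERERERERERIiIiIiIiIiIiIiIiIiIiIiIiIhERERERERERERERERIiIiIiIiIiIiIiIiIiIiIiIiIiERERERERERERERERIiIiIiIiIiIiIiIiIiIiIiIiIiIREREREREREREREREiEiIiIiIiIiIiIiIiIiIiIiIiIhEREREREREREREREhERERIiIiIiIiIiIiIiIiIiIiIiEREREREREREREREREREREREiIiIiIiIiIiIiIiIiIiIRERERERERERERERERERERERERIiIiIiIiIiIiIiIiIhEREREREREREREREREREREREREREREiIiIiIiIiIiIiEREREREREREREREREREREREREREREREiIiIiIiIiIiIRERERERERERERERERERERERERERERERIiIiIiIiIiIhEREREREREREREREREREREREREREREREREiIiIiIiIiEREREREREREREREREREREREREREREREREREREiIiIiIRERERERERERERERERERERERERERERERERERERESIiIhEREREREREREREREREREREREREREREREREREREREREiERERERERERERERERERERERERERERERERERERERERERERERERERERERERERERERERERERERERERERERERERERERERERERERERERERERERERERERERERERERERERERERERERERERERERERERERERERERERERERERERERERERERERERERERERERERERERERERERERERERERERERERERERERERERERERERERERERERERERERERERERERERERERERERERERERERERERERERERERERERERERERERERERERERERERERERERERERERERERERERERERERERERERERERERERERERERERERERERERERERERERERERERERERERERERERERERERERERERERERERERERERERERERERERERERERERERERERERERERERERERERERERERERERERERERERERERERERERERERERERERERERERERERERERERERERERERERERERERERERERERERERERERERERERERERERERERERERERERERERERERERERERERERERERERERERERERERERERERERERERERERERERERERERERERERERERERERERERERERERERERERERERERERERERERERERERERERERERERERERERERERERERERERERERERERERERERERERERERERERERERERERERERERERERERERERERERERERERERERERERERERERERERERERERERERERERERERERERERERERERERERERERERERERERERERERERERERERERERERERERERERERERERERERERERERERERERERERERERERERERERERERERERERERERER"/>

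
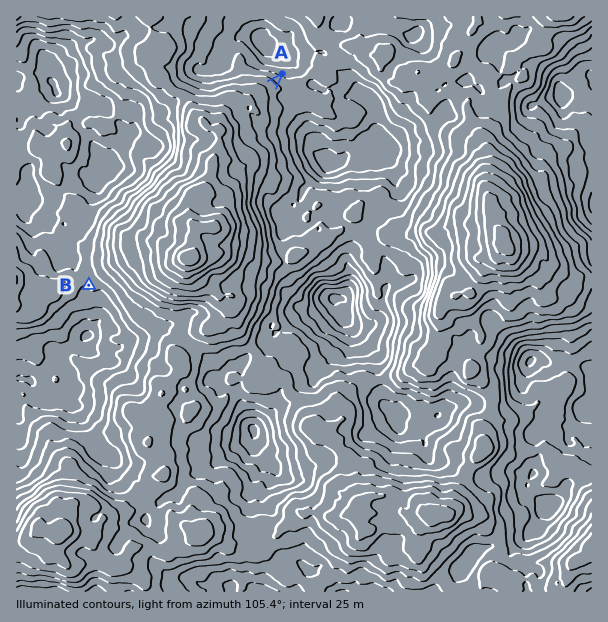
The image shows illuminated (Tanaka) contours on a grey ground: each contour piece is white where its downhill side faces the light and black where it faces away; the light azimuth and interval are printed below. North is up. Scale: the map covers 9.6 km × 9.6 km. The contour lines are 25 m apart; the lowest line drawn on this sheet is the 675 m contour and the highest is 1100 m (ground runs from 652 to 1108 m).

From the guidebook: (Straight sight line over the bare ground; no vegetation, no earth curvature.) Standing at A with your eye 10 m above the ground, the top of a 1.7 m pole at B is in view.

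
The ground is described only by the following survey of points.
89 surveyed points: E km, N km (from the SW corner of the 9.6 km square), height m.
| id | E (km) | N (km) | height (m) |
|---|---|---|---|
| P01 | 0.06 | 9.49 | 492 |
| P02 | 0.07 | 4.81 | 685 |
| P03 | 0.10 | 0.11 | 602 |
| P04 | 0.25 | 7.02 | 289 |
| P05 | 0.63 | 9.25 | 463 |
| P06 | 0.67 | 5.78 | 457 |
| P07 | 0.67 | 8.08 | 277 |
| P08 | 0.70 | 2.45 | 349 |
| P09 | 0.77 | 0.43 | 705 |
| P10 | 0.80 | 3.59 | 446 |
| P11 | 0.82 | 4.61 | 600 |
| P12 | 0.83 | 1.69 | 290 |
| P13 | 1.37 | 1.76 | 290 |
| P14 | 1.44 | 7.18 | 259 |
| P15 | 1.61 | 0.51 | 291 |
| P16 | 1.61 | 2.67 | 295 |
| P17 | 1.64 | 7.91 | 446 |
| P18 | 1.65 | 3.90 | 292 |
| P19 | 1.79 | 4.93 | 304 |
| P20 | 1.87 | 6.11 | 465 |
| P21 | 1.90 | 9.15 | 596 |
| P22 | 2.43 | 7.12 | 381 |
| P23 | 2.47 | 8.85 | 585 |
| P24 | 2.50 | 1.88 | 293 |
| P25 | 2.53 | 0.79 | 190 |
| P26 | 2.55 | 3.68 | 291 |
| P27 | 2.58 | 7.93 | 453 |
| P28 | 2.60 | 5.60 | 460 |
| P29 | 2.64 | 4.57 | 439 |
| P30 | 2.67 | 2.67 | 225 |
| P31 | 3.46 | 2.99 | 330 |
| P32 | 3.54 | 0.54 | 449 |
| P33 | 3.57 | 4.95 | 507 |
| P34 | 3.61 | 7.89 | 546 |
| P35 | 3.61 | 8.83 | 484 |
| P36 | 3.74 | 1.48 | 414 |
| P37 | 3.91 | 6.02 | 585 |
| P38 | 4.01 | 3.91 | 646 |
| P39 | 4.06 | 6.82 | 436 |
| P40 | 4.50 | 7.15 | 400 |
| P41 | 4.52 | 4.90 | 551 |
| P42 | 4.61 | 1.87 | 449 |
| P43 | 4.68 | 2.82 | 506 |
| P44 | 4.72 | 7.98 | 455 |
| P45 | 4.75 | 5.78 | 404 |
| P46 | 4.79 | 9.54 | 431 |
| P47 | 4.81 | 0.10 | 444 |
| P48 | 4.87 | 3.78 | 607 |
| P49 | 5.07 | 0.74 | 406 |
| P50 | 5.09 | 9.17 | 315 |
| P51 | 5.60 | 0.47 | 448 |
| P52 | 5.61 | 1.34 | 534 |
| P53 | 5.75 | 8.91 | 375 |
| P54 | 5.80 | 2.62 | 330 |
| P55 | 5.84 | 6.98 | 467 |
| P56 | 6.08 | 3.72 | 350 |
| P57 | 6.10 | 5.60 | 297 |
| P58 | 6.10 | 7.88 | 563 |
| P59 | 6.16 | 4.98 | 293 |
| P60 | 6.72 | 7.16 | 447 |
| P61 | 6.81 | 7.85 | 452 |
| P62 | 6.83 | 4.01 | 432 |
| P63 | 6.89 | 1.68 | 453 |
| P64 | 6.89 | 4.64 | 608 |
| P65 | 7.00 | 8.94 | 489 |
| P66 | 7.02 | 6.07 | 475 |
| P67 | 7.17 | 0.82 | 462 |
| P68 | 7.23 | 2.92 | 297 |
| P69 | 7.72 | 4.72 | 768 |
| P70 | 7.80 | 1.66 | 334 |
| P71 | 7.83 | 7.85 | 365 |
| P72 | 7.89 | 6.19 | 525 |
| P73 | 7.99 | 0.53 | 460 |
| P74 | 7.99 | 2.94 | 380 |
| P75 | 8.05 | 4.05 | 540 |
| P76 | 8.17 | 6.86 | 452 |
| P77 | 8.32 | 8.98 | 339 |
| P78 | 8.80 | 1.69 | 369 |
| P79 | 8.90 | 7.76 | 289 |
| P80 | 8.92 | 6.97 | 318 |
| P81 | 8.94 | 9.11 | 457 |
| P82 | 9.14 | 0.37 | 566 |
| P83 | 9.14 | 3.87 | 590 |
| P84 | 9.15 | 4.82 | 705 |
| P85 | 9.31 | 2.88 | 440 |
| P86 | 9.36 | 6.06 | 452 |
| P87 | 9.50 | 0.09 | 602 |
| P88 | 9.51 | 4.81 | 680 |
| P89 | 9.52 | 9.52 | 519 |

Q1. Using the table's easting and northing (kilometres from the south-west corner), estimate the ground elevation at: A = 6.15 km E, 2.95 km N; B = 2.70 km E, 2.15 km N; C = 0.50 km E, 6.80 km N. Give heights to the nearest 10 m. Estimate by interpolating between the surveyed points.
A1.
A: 290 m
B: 280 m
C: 290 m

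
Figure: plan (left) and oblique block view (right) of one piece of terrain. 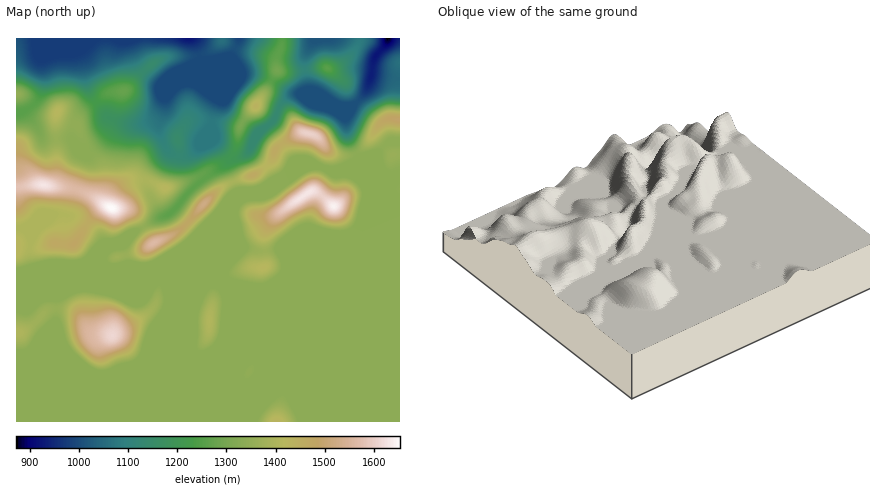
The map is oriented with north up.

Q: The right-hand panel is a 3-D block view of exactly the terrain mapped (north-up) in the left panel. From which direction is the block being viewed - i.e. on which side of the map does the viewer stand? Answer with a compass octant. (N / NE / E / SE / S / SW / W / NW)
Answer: SW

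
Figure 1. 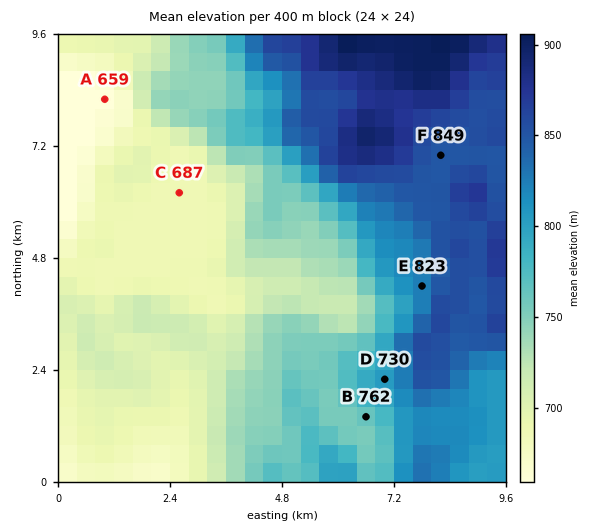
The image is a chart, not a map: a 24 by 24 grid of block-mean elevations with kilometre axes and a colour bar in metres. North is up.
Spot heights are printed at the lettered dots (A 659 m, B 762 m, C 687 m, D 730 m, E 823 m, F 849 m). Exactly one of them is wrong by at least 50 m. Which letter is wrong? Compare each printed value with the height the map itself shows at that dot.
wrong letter D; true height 805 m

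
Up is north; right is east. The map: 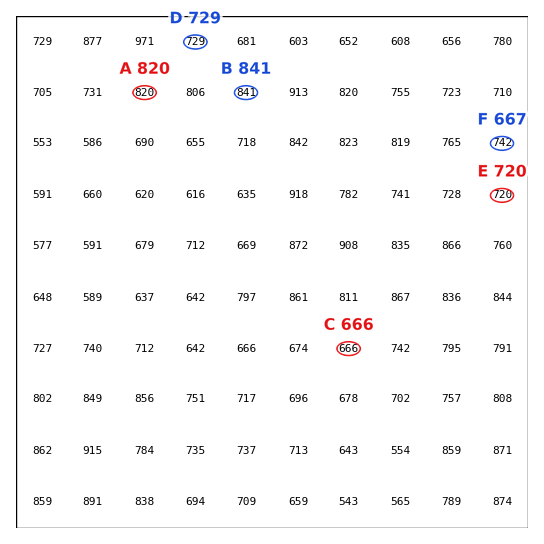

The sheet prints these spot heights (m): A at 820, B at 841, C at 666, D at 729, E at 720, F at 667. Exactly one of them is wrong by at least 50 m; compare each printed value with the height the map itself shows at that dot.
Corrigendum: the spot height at F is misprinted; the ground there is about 742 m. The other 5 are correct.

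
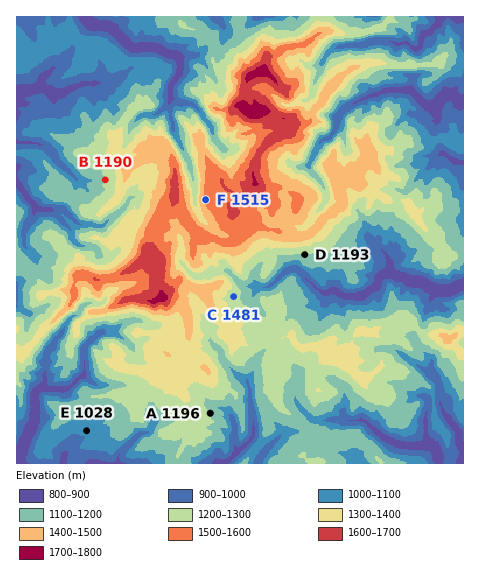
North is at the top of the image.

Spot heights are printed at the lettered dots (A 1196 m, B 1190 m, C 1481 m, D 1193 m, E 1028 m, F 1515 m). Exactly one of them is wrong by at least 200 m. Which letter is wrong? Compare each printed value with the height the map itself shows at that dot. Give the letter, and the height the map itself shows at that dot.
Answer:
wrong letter C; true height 1231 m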